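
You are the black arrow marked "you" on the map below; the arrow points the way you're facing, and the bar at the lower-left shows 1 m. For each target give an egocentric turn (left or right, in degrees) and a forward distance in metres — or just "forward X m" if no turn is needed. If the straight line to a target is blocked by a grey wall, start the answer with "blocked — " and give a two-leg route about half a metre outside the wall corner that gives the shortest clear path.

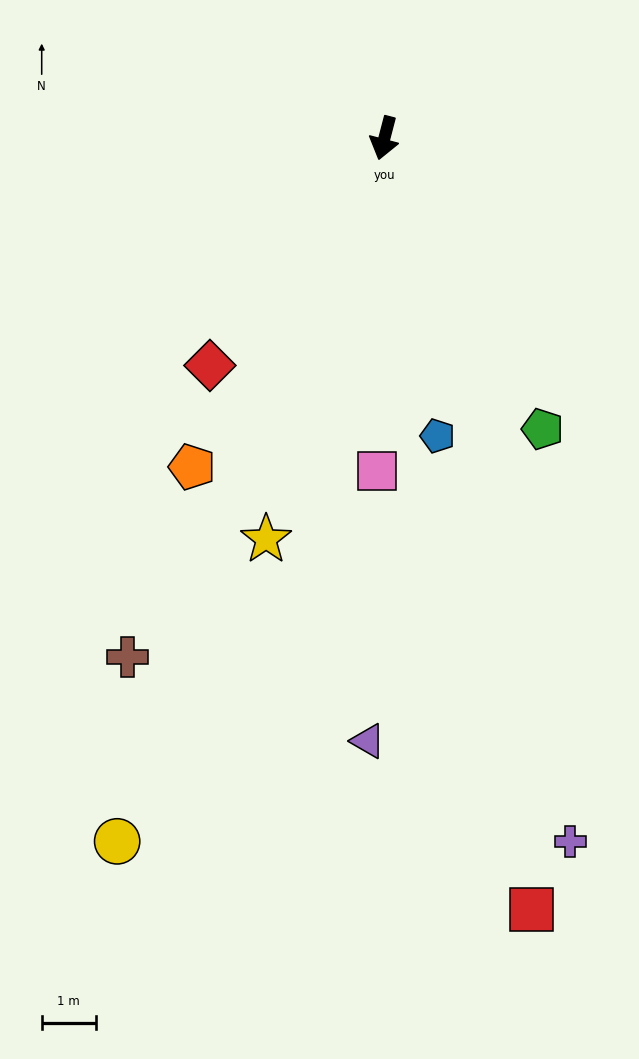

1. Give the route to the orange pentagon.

turn right 16°, forward 7.1 m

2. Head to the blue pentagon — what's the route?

turn left 25°, forward 5.6 m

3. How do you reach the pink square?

turn left 13°, forward 6.2 m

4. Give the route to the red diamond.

turn right 23°, forward 5.3 m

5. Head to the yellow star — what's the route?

forward 7.8 m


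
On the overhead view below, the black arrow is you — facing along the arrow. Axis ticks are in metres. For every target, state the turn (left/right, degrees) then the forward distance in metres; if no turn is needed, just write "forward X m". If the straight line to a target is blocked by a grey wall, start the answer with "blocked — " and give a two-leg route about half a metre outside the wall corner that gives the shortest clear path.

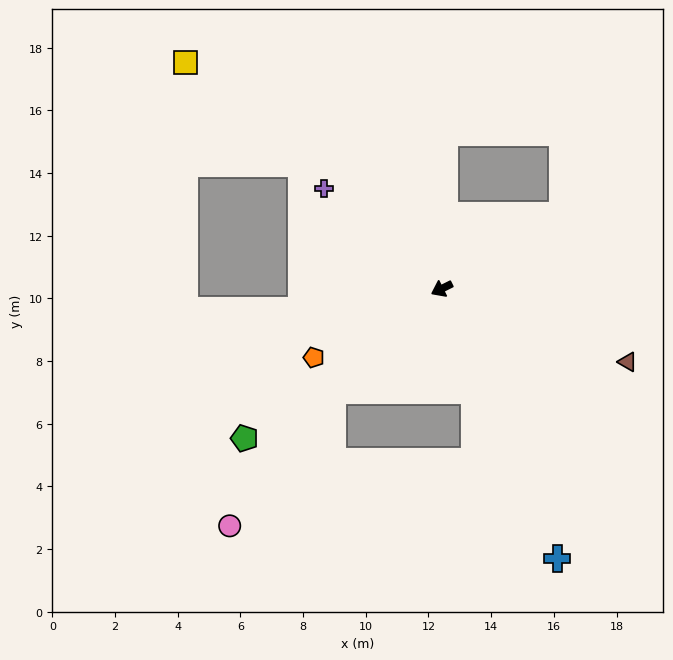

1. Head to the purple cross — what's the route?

turn right 67°, forward 4.9 m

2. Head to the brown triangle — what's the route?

turn left 132°, forward 6.4 m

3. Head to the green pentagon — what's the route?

turn left 11°, forward 7.9 m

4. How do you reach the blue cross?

turn left 87°, forward 9.4 m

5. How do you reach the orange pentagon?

forward 4.6 m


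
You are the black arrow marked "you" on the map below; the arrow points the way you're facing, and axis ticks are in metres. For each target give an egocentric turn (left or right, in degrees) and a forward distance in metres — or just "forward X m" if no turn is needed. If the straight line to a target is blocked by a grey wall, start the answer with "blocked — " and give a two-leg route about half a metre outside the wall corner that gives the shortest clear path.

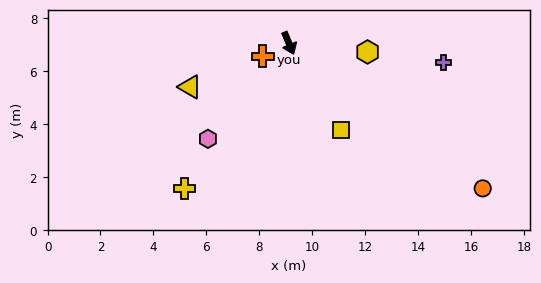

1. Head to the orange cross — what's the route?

turn right 86°, forward 1.1 m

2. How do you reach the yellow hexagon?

turn left 61°, forward 3.0 m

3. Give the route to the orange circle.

turn left 30°, forward 9.2 m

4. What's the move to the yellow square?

turn left 8°, forward 3.8 m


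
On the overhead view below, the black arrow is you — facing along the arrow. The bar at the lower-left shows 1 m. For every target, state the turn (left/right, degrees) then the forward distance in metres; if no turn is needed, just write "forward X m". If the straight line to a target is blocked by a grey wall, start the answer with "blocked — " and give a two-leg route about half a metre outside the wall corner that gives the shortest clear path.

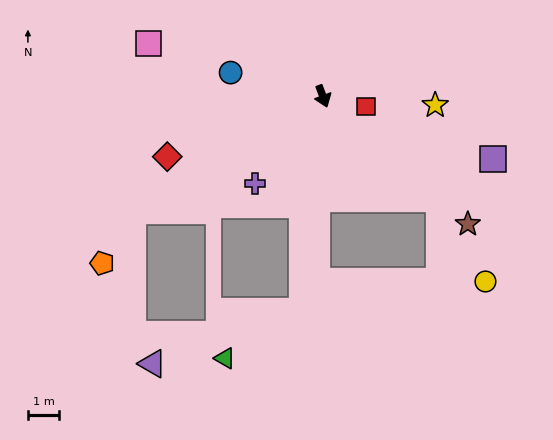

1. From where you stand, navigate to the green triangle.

blocked — turn right 26°, forward 6.9 m, then turn right 53°, forward 2.9 m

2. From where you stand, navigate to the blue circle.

turn right 125°, forward 3.0 m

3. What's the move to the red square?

turn left 57°, forward 1.4 m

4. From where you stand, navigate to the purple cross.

turn right 58°, forward 3.5 m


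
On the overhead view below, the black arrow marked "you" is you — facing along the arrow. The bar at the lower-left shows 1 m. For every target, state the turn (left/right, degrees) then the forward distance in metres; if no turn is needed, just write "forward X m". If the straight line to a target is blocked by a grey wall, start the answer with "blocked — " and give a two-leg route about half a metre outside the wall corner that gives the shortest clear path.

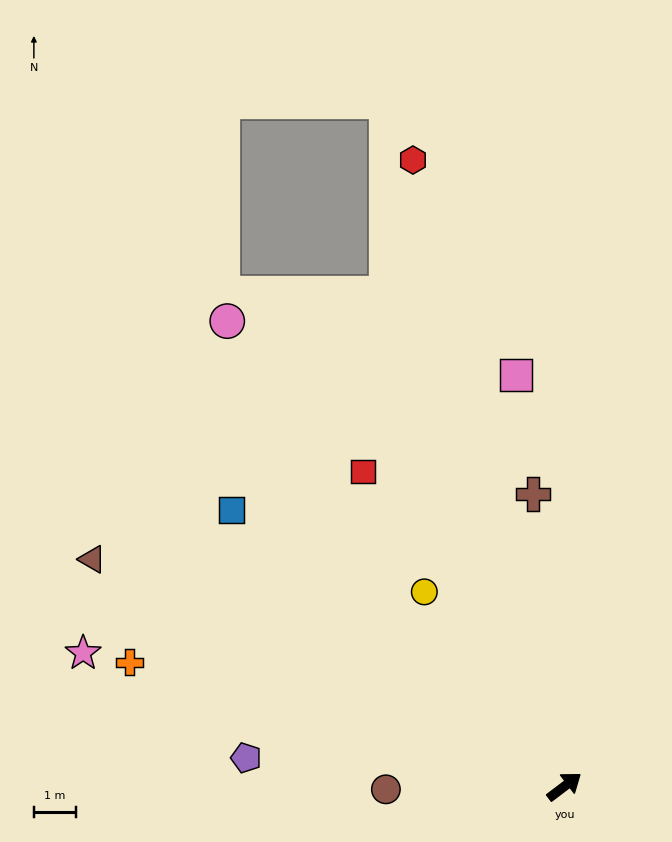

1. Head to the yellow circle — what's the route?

turn left 89°, forward 5.7 m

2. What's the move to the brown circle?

turn left 144°, forward 4.3 m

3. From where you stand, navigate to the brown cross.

turn left 59°, forward 7.1 m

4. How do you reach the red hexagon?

turn left 66°, forward 15.5 m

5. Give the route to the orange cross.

turn left 127°, forward 10.8 m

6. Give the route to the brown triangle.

turn left 117°, forward 12.6 m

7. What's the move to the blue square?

turn left 103°, forward 10.4 m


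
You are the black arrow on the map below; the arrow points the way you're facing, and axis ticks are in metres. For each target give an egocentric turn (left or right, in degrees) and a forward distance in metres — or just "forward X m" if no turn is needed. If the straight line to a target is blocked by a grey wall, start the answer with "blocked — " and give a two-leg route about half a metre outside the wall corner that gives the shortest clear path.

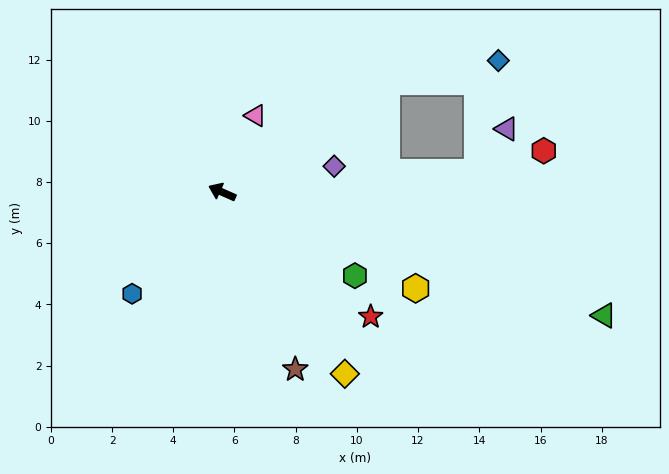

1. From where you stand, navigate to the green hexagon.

turn left 172°, forward 5.1 m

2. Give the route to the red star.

turn left 164°, forward 6.3 m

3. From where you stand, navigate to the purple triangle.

blocked — turn right 151°, forward 8.4 m, then turn left 50°, forward 1.7 m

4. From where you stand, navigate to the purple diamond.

turn right 143°, forward 3.8 m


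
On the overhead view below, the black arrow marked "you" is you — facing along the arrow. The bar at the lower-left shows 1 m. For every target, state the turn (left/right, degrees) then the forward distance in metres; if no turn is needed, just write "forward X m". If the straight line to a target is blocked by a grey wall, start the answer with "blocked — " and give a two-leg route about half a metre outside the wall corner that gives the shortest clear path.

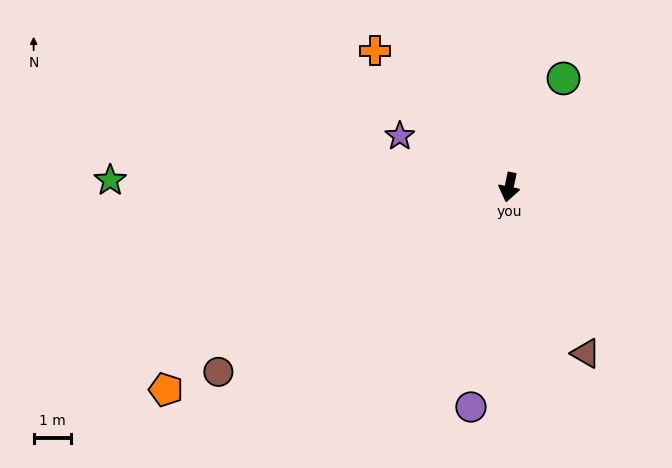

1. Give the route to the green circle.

turn left 165°, forward 3.2 m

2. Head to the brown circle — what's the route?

turn right 46°, forward 9.2 m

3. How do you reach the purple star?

turn right 103°, forward 3.2 m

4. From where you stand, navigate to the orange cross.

turn right 124°, forward 5.1 m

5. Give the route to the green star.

turn right 79°, forward 10.6 m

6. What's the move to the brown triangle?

turn left 36°, forward 4.9 m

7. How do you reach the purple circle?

forward 5.9 m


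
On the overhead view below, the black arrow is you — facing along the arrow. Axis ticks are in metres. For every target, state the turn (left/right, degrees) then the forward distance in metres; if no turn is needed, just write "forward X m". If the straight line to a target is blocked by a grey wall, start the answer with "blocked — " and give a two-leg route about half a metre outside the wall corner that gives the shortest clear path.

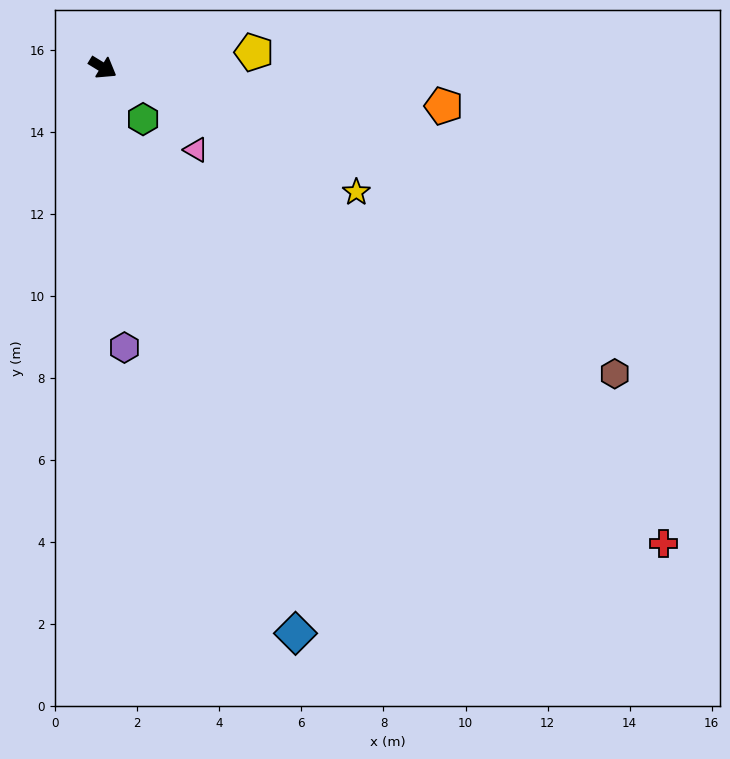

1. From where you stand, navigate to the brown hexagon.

forward 14.5 m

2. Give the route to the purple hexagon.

turn right 54°, forward 6.8 m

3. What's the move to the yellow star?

turn left 5°, forward 6.9 m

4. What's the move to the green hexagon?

turn right 21°, forward 1.6 m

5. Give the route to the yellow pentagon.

turn left 37°, forward 3.7 m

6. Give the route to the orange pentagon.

turn left 25°, forward 8.4 m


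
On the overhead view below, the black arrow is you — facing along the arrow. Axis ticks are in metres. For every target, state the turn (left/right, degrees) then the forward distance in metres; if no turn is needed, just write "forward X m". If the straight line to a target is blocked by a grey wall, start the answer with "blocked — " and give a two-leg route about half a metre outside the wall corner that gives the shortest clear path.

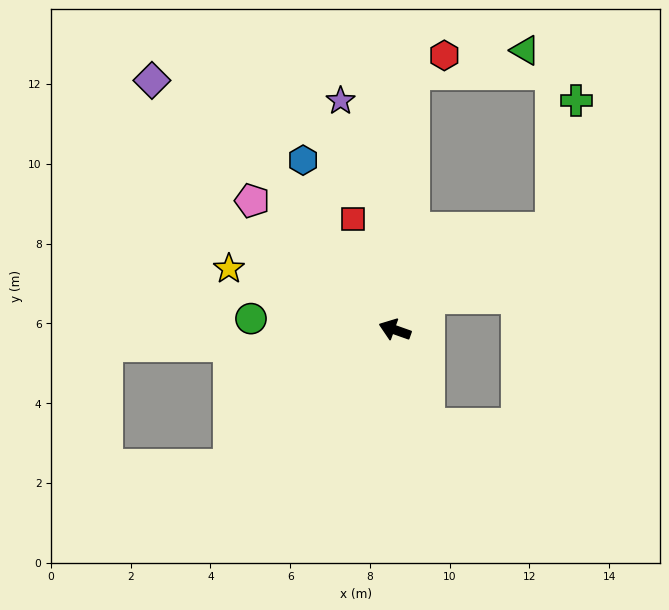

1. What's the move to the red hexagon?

blocked — turn right 75°, forward 6.5 m, then turn right 56°, forward 0.9 m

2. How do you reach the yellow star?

forward 4.4 m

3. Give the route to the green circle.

turn left 15°, forward 3.6 m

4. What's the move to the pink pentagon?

turn right 23°, forward 4.8 m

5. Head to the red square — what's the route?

turn right 50°, forward 3.0 m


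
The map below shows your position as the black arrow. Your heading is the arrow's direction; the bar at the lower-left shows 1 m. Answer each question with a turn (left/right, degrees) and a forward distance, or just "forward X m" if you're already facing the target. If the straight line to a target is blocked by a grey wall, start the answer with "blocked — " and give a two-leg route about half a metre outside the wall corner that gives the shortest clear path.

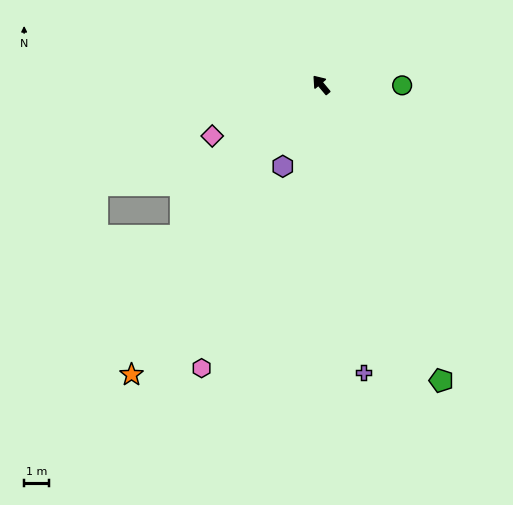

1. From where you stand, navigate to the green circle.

turn right 130°, forward 3.2 m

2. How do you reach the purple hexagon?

turn left 115°, forward 3.6 m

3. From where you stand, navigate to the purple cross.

turn left 148°, forward 11.5 m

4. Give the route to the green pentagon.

turn left 162°, forward 12.6 m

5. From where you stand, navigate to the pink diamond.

turn left 75°, forward 4.8 m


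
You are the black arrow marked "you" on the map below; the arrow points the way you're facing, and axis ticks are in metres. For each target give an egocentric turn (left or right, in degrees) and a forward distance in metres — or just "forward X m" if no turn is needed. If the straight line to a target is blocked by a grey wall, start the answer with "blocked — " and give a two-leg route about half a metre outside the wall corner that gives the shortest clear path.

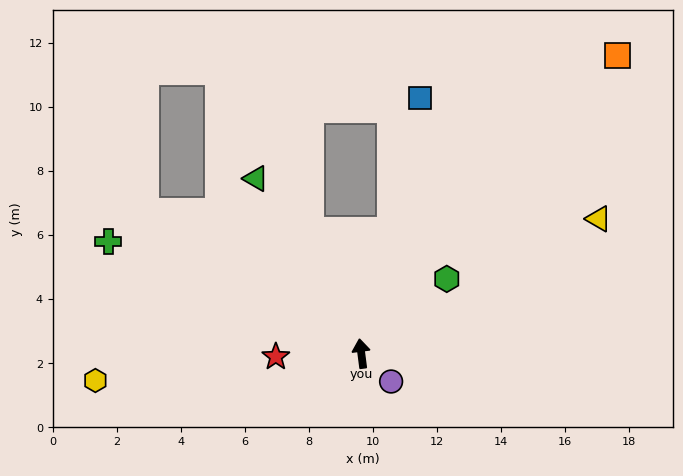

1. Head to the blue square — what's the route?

turn right 20°, forward 8.2 m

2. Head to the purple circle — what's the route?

turn right 141°, forward 1.3 m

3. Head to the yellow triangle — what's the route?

turn right 68°, forward 8.5 m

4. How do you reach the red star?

turn left 85°, forward 2.7 m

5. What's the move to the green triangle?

turn left 24°, forward 6.4 m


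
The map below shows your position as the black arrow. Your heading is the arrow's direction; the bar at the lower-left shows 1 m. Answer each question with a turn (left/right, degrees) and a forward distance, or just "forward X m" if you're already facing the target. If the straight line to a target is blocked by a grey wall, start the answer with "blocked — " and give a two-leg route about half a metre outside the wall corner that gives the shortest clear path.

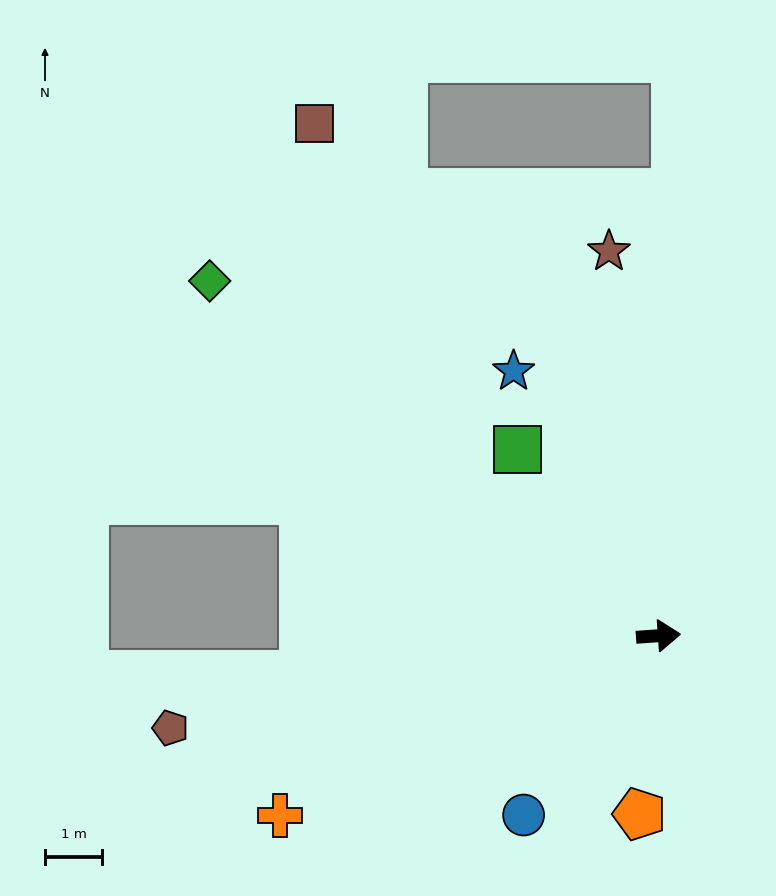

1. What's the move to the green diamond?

turn left 138°, forward 10.0 m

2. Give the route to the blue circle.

turn right 131°, forward 3.9 m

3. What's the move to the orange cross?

turn right 159°, forward 7.3 m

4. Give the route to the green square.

turn left 123°, forward 4.1 m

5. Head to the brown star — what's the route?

turn left 93°, forward 6.8 m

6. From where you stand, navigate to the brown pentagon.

turn right 173°, forward 8.7 m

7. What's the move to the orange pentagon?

turn right 100°, forward 3.1 m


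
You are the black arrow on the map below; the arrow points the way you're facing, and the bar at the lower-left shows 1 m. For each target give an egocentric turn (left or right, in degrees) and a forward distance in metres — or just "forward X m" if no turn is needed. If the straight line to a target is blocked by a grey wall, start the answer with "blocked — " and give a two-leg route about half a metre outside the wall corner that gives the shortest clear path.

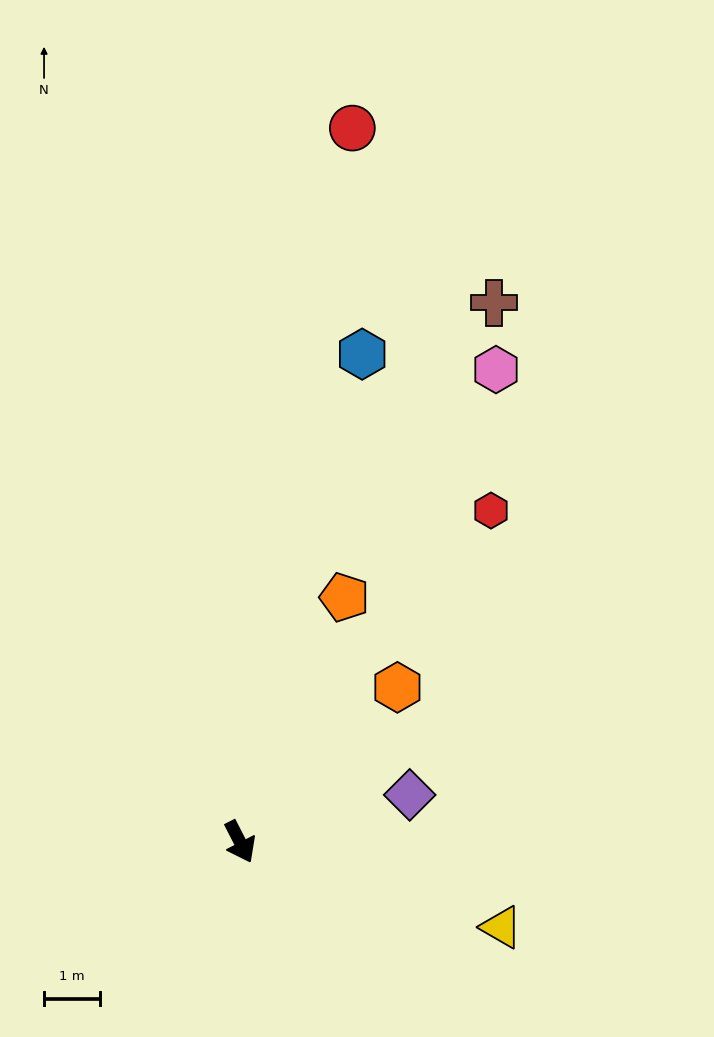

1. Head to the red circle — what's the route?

turn left 144°, forward 13.0 m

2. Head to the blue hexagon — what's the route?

turn left 139°, forward 9.0 m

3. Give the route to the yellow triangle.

turn left 45°, forward 4.9 m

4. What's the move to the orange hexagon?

turn left 107°, forward 4.0 m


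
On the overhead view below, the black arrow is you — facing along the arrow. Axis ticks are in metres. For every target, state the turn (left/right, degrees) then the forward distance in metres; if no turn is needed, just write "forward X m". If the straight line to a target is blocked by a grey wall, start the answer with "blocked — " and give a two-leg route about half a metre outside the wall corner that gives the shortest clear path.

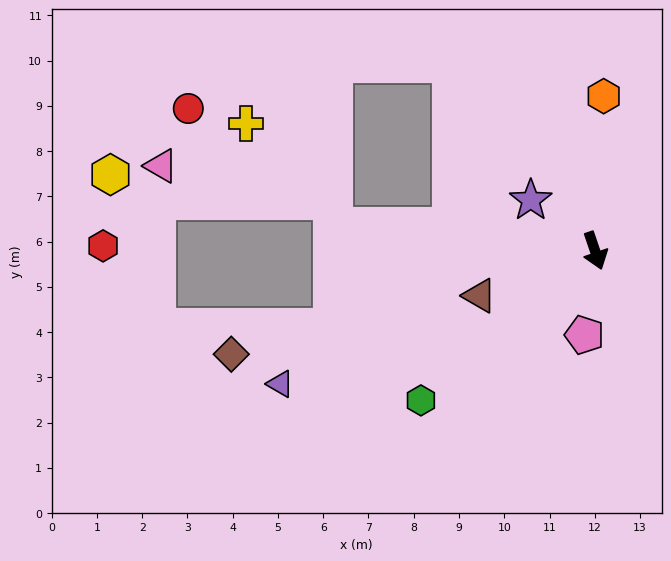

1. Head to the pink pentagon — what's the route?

turn right 26°, forward 1.9 m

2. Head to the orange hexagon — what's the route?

turn left 158°, forward 3.4 m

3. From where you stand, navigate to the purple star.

turn right 147°, forward 1.8 m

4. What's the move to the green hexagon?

turn right 68°, forward 5.1 m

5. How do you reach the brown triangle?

turn right 88°, forward 2.7 m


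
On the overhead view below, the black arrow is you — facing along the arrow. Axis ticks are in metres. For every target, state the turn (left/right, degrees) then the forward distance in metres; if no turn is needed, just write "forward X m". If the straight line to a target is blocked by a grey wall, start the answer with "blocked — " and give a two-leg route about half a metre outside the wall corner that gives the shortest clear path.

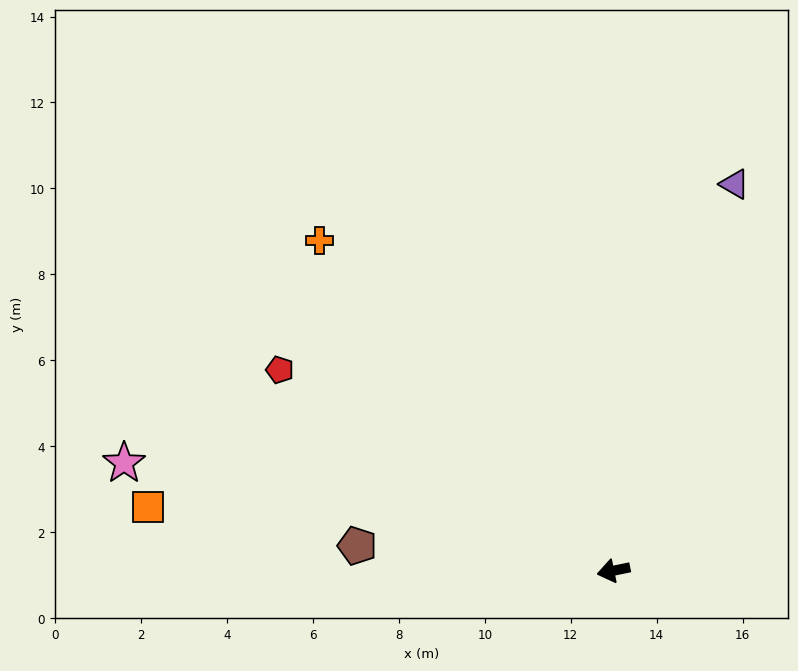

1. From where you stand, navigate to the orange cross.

turn right 60°, forward 10.3 m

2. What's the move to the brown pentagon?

turn right 17°, forward 6.0 m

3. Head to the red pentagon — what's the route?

turn right 43°, forward 9.1 m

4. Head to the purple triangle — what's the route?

turn right 119°, forward 9.4 m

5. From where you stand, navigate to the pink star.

turn right 24°, forward 11.7 m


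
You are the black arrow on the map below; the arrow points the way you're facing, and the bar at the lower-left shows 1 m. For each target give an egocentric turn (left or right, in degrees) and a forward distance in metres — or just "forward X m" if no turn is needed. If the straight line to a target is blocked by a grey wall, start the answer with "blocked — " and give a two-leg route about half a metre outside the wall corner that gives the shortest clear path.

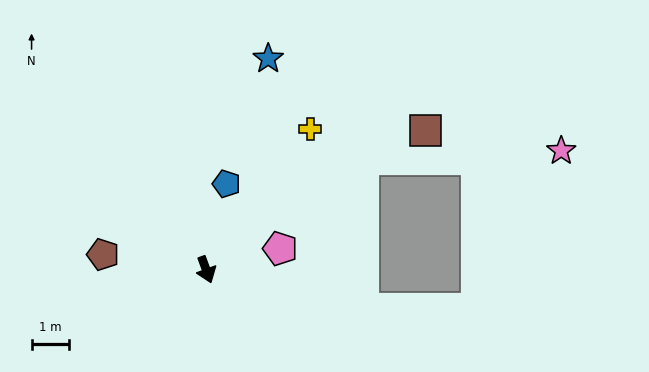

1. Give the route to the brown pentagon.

turn right 119°, forward 2.8 m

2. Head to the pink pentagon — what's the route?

turn left 86°, forward 2.1 m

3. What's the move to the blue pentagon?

turn left 147°, forward 2.4 m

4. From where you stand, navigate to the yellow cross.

turn left 123°, forward 4.7 m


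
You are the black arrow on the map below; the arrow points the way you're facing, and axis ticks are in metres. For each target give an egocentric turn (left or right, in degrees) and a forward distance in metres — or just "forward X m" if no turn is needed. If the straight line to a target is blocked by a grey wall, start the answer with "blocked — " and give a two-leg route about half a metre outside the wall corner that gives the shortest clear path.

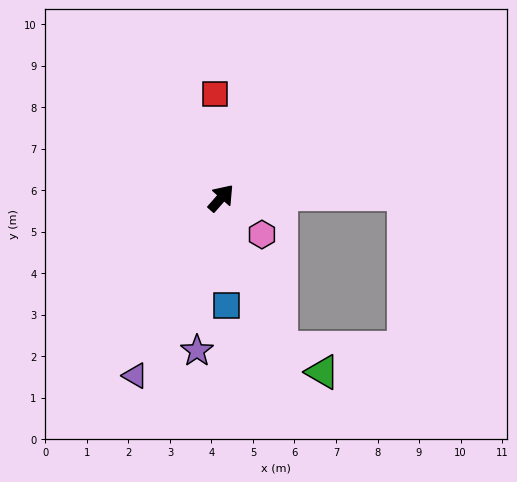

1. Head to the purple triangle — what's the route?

turn right 164°, forward 4.8 m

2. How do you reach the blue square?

turn right 136°, forward 2.6 m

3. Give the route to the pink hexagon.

turn right 91°, forward 1.3 m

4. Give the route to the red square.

turn left 45°, forward 2.5 m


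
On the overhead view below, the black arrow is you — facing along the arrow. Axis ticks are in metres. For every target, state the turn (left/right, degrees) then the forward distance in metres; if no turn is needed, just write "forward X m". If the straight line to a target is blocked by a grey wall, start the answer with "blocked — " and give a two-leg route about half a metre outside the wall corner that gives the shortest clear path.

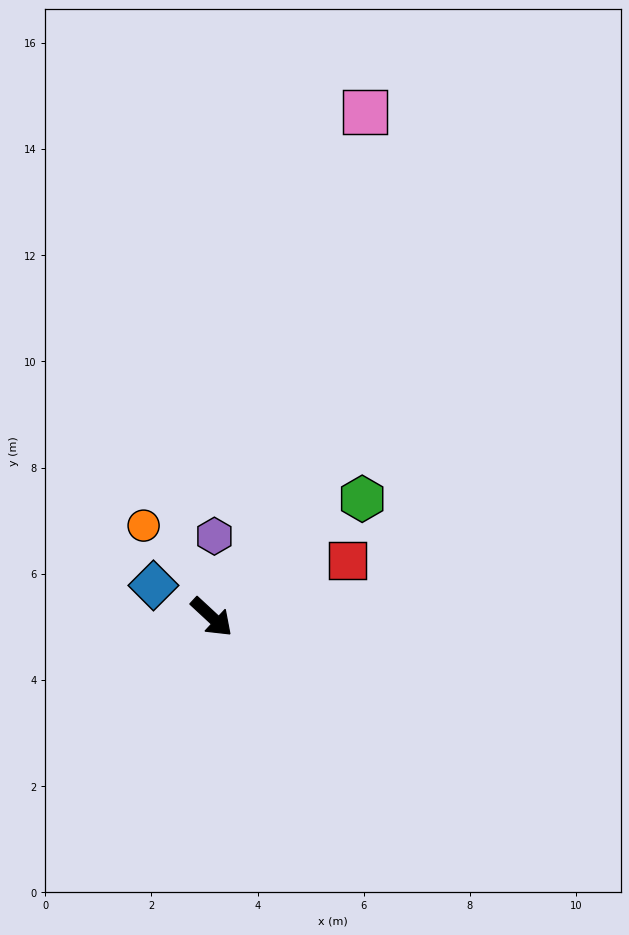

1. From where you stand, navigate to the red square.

turn left 65°, forward 2.8 m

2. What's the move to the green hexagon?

turn left 81°, forward 3.6 m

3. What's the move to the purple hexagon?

turn left 131°, forward 1.5 m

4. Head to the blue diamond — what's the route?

turn right 166°, forward 1.2 m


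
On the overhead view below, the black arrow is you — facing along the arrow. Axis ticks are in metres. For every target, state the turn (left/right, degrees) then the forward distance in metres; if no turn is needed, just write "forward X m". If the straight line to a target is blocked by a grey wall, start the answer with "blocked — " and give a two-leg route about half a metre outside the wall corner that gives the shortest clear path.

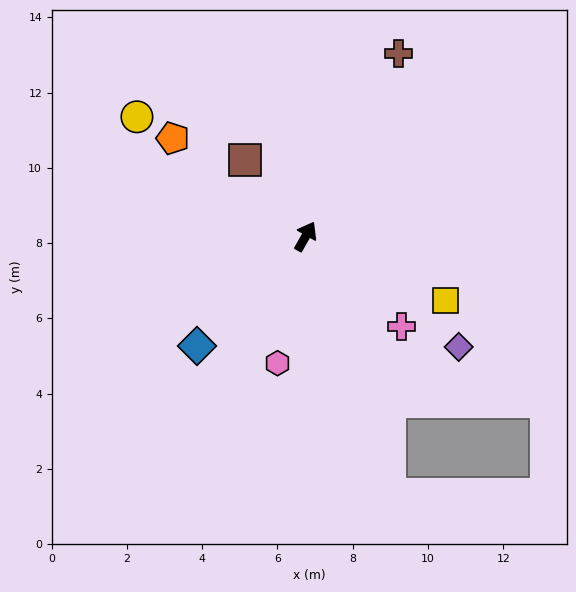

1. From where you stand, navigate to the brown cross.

turn left 2°, forward 5.4 m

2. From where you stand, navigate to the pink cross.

turn right 104°, forward 3.5 m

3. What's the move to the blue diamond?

turn left 165°, forward 4.1 m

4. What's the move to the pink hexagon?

turn right 163°, forward 3.5 m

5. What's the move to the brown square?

turn left 68°, forward 2.6 m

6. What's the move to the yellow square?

turn right 85°, forward 4.1 m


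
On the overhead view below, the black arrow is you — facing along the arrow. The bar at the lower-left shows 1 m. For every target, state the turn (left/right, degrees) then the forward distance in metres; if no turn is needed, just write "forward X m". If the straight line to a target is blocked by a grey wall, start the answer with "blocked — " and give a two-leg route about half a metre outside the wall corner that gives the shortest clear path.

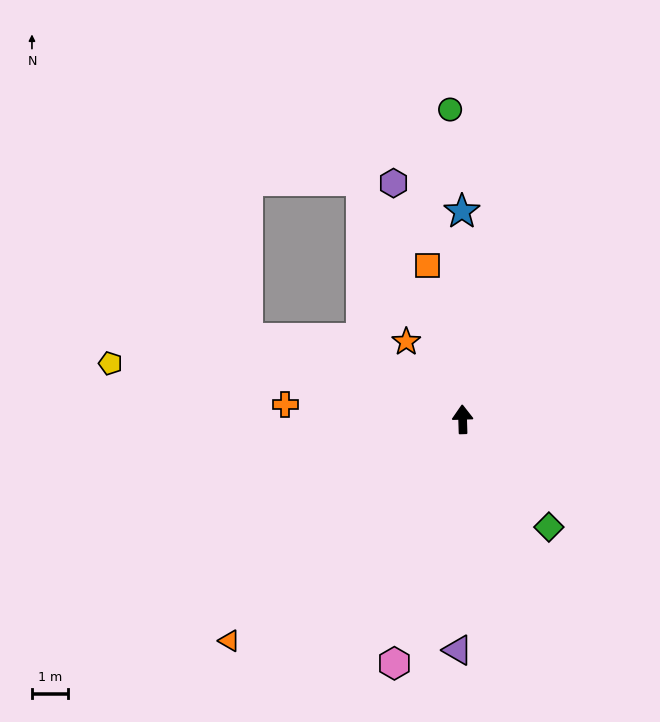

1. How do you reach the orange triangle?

turn left 132°, forward 8.8 m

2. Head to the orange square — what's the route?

turn left 11°, forward 4.3 m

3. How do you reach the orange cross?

turn left 83°, forward 4.9 m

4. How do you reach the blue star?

forward 5.7 m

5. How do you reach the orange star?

turn left 34°, forward 2.6 m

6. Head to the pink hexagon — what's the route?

turn left 163°, forward 7.0 m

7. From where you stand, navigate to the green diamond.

turn right 143°, forward 3.8 m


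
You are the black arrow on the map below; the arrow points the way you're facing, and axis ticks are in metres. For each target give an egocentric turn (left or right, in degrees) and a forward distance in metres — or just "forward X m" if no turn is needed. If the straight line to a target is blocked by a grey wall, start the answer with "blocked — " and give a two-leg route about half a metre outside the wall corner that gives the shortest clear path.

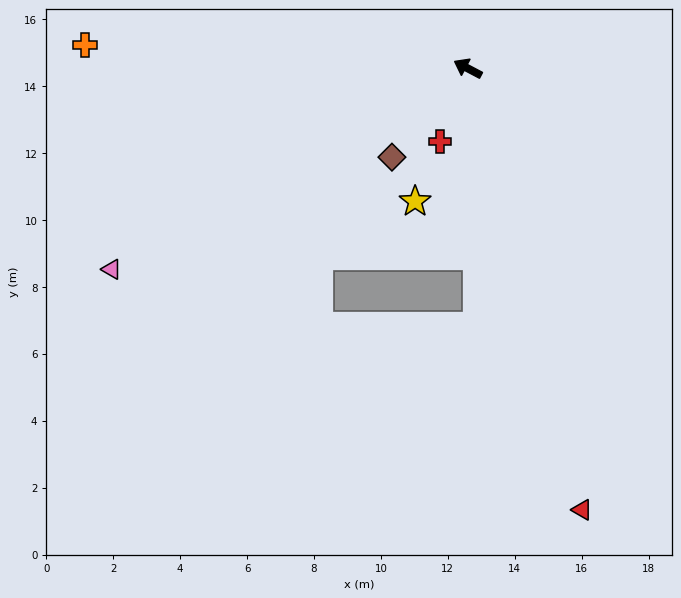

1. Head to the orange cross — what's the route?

turn left 24°, forward 11.5 m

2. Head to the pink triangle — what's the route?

turn left 57°, forward 12.2 m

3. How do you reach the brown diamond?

turn left 77°, forward 3.5 m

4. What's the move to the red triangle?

turn left 132°, forward 13.6 m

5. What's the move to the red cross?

turn left 97°, forward 2.3 m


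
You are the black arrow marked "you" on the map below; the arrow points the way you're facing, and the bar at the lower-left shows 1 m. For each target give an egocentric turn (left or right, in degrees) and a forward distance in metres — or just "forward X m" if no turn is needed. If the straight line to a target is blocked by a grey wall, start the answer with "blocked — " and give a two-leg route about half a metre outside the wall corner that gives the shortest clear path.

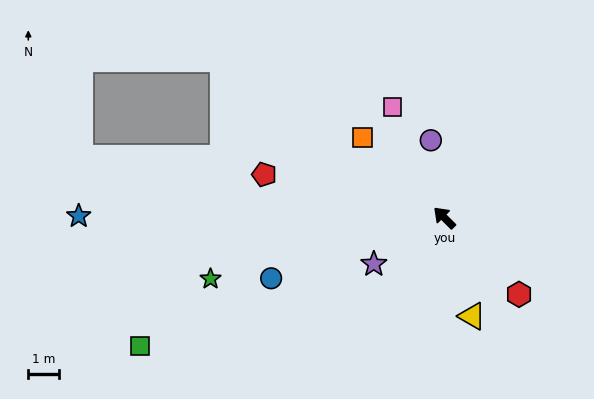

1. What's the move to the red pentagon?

turn left 31°, forward 6.0 m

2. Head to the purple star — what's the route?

turn left 78°, forward 2.7 m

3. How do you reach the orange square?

forward 3.7 m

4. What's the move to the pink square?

turn right 20°, forward 3.9 m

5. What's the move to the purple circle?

turn right 35°, forward 2.5 m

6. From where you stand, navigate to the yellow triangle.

turn left 151°, forward 3.3 m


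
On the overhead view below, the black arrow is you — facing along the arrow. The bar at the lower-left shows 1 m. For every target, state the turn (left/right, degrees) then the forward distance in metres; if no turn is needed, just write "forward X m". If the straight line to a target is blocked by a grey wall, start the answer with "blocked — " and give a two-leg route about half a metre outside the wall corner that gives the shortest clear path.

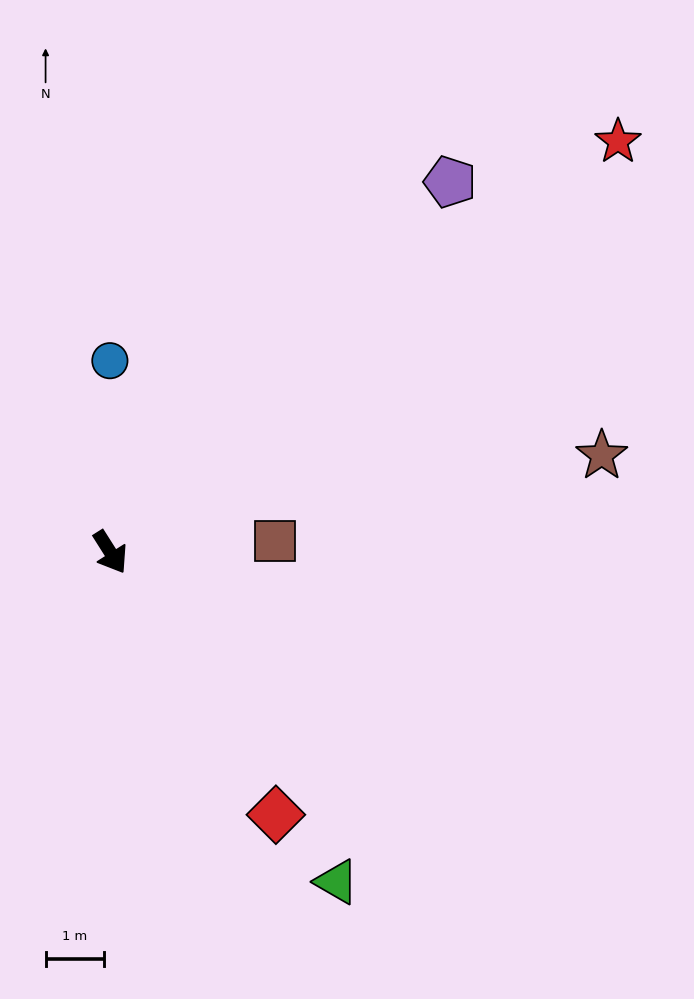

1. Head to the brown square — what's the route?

turn left 62°, forward 2.8 m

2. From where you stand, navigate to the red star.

turn left 97°, forward 11.1 m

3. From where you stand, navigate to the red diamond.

forward 5.3 m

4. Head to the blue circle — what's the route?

turn left 148°, forward 3.3 m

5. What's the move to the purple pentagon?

turn left 105°, forward 8.6 m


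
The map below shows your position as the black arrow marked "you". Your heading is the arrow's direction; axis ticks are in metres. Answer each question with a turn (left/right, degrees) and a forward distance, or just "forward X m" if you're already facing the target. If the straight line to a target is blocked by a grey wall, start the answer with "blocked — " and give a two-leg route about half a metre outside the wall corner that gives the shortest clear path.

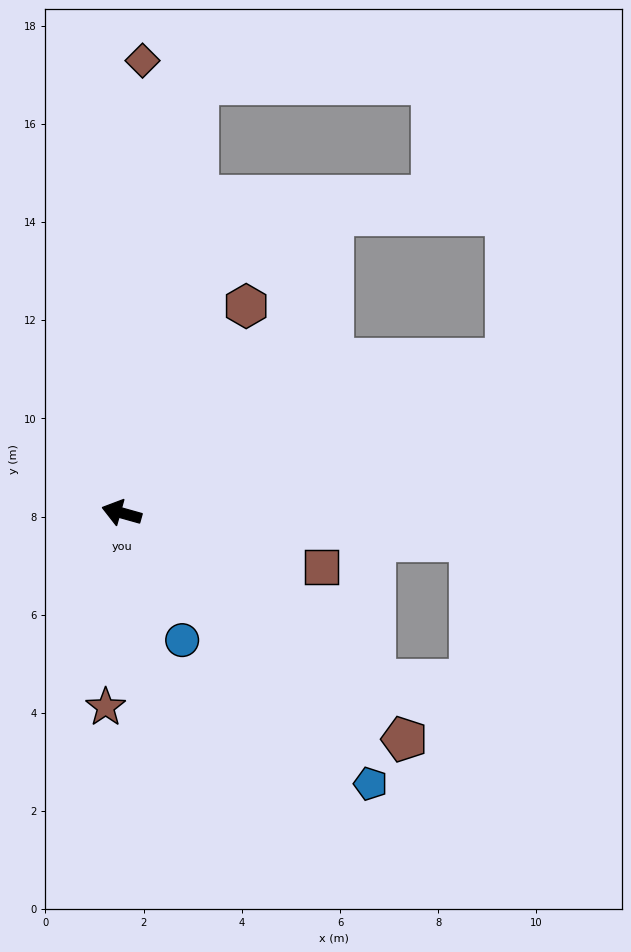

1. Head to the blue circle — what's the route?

turn left 131°, forward 2.9 m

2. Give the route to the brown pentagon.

turn left 157°, forward 7.4 m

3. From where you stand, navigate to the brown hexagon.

turn right 105°, forward 4.9 m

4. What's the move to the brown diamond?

turn right 77°, forward 9.2 m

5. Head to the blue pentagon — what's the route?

turn left 148°, forward 7.5 m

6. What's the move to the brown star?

turn left 101°, forward 4.0 m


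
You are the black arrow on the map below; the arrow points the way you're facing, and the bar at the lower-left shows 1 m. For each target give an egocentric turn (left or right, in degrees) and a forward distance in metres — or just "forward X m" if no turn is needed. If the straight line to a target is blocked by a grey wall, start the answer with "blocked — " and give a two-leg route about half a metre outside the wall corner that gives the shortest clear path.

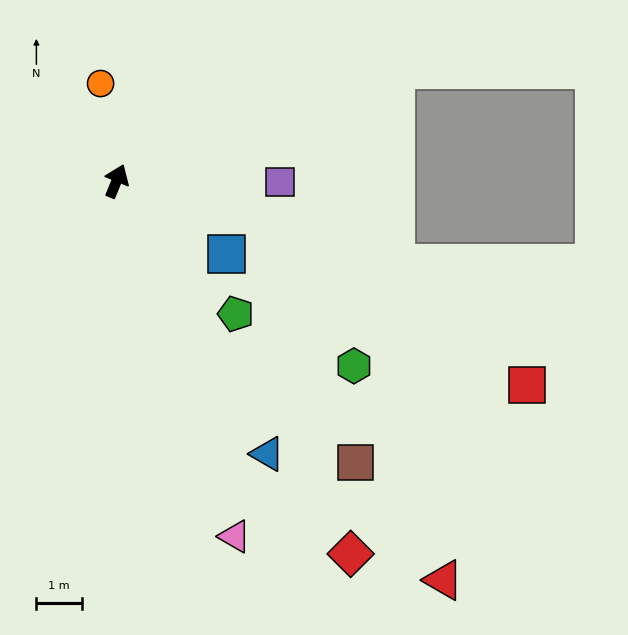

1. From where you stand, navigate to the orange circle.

turn left 32°, forward 2.2 m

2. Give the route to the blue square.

turn right 101°, forward 2.9 m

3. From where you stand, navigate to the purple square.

turn right 68°, forward 3.6 m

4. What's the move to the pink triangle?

turn right 139°, forward 8.2 m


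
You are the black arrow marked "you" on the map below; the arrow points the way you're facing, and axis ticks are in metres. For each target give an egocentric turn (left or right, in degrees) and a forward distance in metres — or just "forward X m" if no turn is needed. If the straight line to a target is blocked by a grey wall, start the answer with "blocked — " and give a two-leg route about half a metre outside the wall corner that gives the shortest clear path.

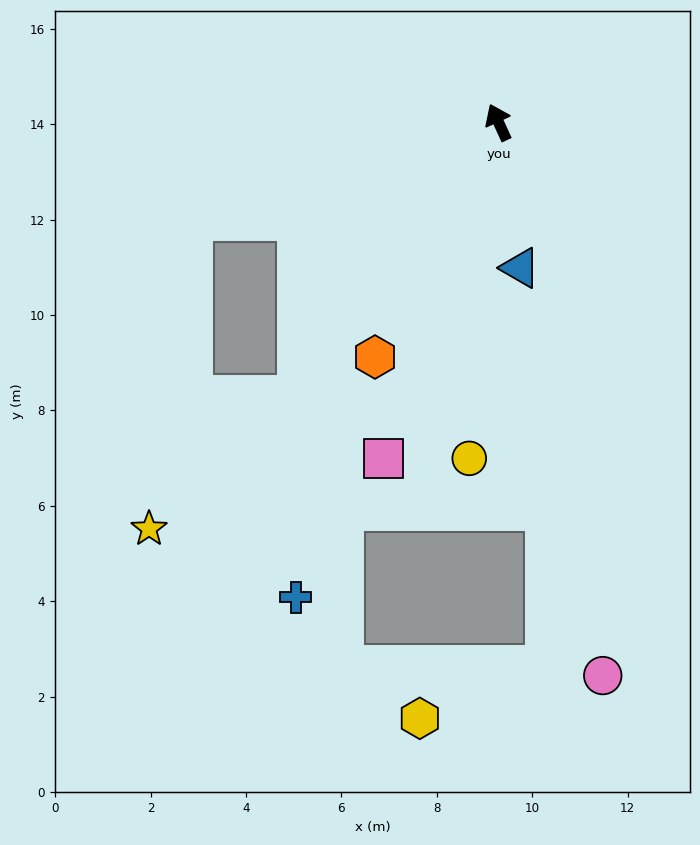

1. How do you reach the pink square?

turn left 136°, forward 7.5 m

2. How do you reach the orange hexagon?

turn left 128°, forward 5.6 m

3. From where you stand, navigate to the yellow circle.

turn left 150°, forward 7.1 m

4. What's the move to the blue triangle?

turn left 164°, forward 3.1 m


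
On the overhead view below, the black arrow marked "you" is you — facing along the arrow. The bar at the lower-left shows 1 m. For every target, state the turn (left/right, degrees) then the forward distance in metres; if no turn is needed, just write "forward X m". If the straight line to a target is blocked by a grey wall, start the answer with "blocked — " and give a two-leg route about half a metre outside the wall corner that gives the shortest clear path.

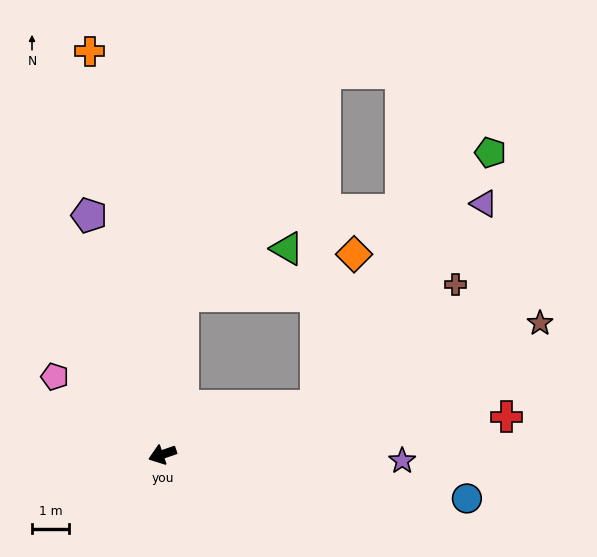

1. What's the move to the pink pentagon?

turn right 55°, forward 3.6 m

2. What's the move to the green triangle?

blocked — turn right 117°, forward 4.3 m, then turn right 57°, forward 3.1 m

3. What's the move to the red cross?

turn left 167°, forward 9.3 m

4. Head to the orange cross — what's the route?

turn right 99°, forward 11.1 m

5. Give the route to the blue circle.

turn left 153°, forward 8.3 m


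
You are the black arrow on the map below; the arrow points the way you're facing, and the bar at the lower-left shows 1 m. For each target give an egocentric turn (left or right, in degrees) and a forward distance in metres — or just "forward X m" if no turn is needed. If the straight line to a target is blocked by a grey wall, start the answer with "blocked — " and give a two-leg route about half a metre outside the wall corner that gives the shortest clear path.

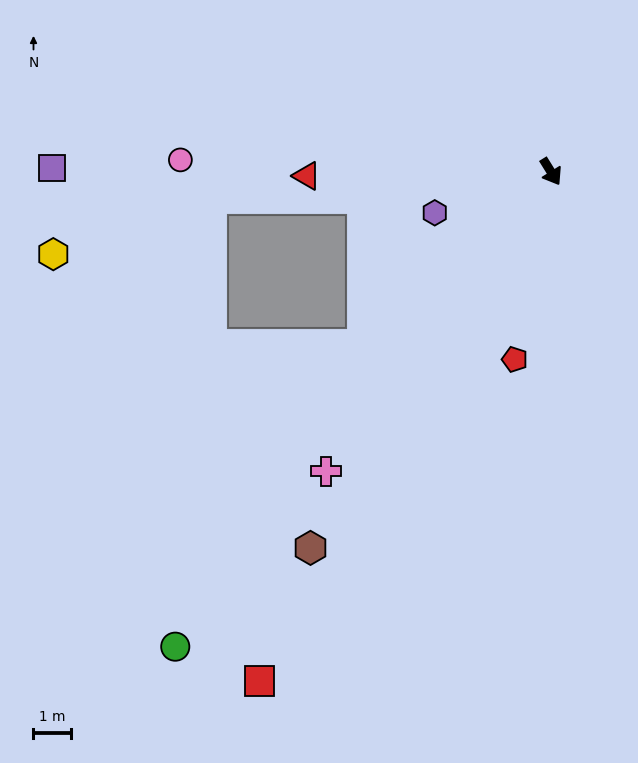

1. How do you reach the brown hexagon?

turn right 64°, forward 11.9 m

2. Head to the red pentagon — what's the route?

turn right 43°, forward 5.1 m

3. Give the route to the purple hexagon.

turn right 102°, forward 3.3 m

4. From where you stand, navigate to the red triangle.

turn right 121°, forward 6.5 m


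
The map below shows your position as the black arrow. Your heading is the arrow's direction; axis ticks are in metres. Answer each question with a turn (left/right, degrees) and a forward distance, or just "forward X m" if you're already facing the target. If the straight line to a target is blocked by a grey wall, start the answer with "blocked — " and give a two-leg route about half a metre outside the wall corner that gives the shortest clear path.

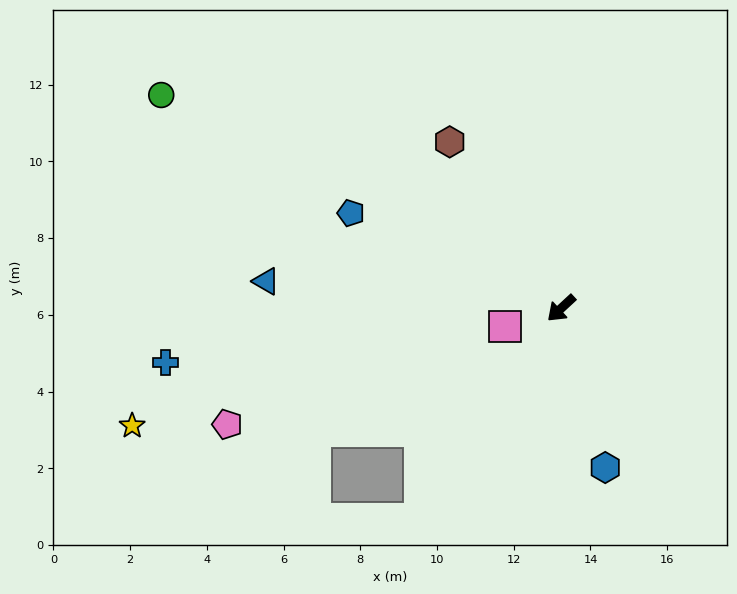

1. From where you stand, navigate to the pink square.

turn right 25°, forward 1.5 m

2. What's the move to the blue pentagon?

turn right 67°, forward 6.0 m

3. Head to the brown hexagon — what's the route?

turn right 99°, forward 5.2 m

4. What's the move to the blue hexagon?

turn left 63°, forward 4.3 m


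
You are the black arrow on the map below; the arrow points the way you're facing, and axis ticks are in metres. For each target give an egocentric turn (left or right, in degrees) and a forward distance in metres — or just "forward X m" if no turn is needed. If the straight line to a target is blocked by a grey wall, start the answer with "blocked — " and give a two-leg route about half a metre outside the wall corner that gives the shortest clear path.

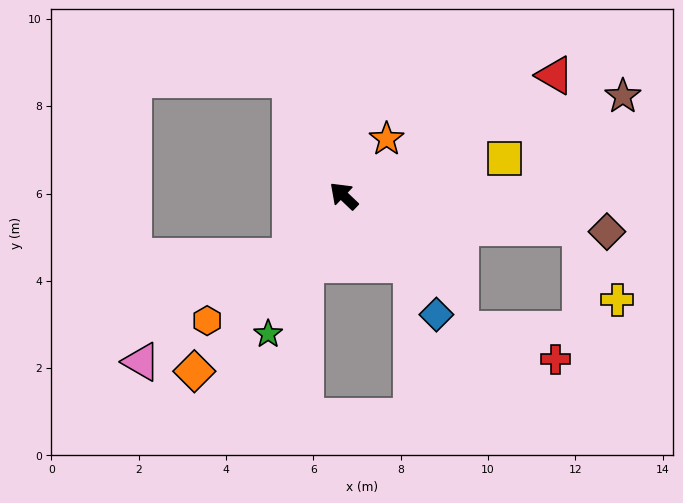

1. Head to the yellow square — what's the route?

turn right 123°, forward 3.8 m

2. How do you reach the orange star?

turn right 83°, forward 1.6 m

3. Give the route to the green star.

turn left 105°, forward 3.6 m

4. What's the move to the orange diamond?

turn left 93°, forward 5.3 m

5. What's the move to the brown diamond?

turn right 144°, forward 6.1 m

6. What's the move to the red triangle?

turn right 107°, forward 5.6 m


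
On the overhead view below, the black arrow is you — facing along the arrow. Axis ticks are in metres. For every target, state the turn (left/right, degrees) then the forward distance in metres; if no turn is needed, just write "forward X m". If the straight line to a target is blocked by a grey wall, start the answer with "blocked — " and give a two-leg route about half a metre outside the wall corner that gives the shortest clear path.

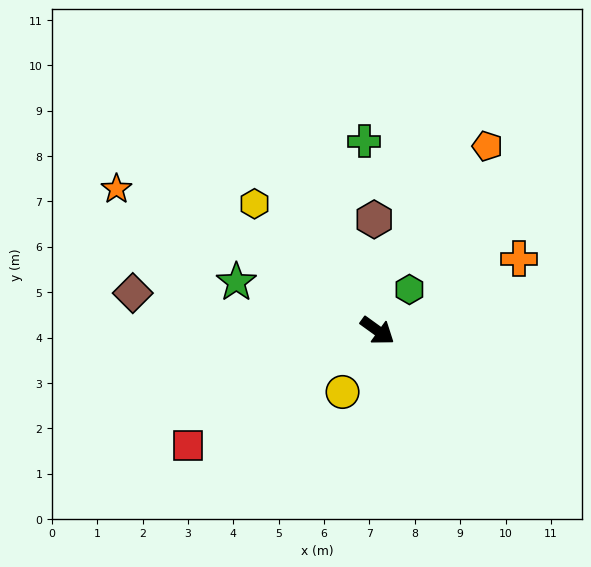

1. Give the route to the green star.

turn right 163°, forward 3.3 m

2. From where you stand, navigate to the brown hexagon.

turn left 127°, forward 2.5 m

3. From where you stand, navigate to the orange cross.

turn left 63°, forward 3.5 m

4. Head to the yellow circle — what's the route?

turn right 84°, forward 1.6 m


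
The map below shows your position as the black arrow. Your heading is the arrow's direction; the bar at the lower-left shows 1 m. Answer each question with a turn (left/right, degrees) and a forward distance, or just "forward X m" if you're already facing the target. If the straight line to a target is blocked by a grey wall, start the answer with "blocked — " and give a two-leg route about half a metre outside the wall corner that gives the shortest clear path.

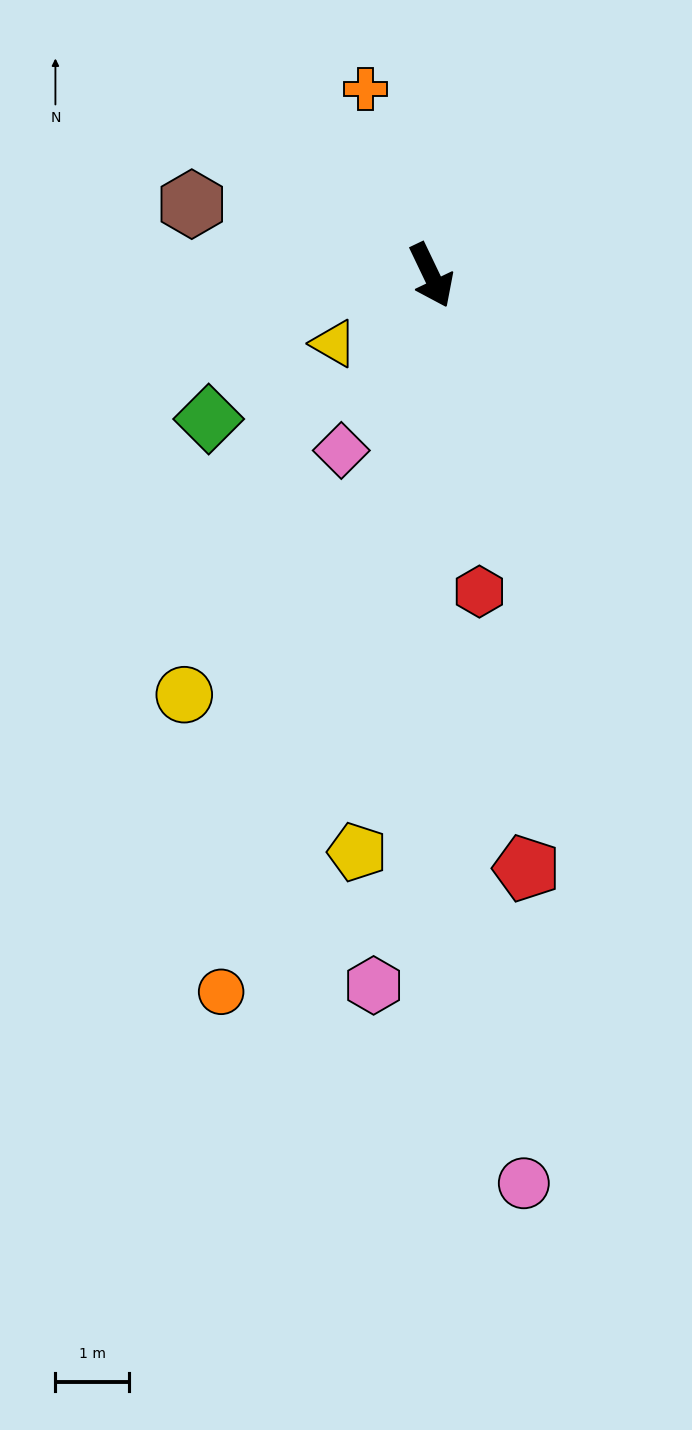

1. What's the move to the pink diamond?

turn right 53°, forward 2.7 m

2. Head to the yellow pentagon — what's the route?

turn right 33°, forward 7.9 m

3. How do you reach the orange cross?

turn left 174°, forward 2.7 m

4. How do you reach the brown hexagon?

turn right 132°, forward 3.4 m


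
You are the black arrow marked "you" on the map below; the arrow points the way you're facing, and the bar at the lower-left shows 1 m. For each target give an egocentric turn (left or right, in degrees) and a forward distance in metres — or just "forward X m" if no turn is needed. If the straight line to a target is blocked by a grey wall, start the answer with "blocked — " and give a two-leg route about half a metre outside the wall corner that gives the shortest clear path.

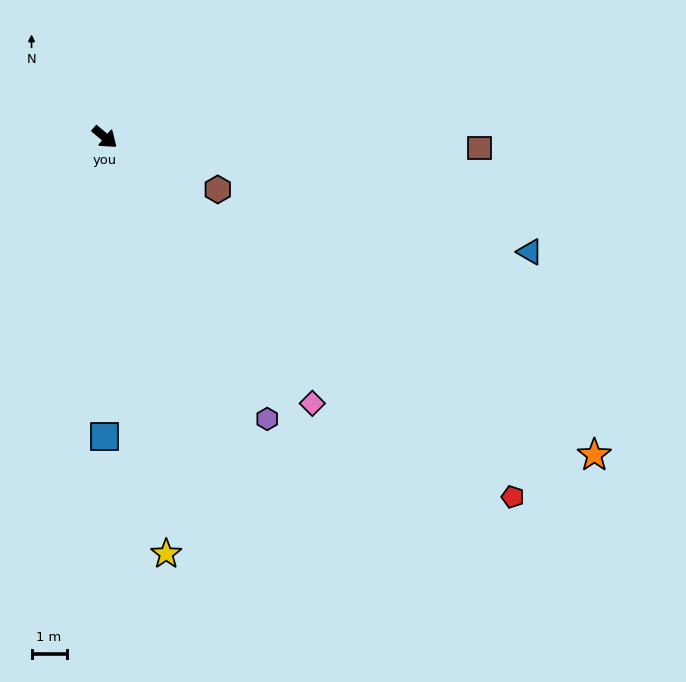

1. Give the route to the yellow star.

turn right 42°, forward 12.0 m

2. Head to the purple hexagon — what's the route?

turn right 20°, forward 9.2 m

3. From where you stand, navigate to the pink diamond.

turn right 12°, forward 9.6 m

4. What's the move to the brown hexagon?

turn left 15°, forward 3.5 m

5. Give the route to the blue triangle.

turn left 25°, forward 12.5 m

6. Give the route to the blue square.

turn right 50°, forward 8.5 m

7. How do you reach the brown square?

turn left 38°, forward 10.7 m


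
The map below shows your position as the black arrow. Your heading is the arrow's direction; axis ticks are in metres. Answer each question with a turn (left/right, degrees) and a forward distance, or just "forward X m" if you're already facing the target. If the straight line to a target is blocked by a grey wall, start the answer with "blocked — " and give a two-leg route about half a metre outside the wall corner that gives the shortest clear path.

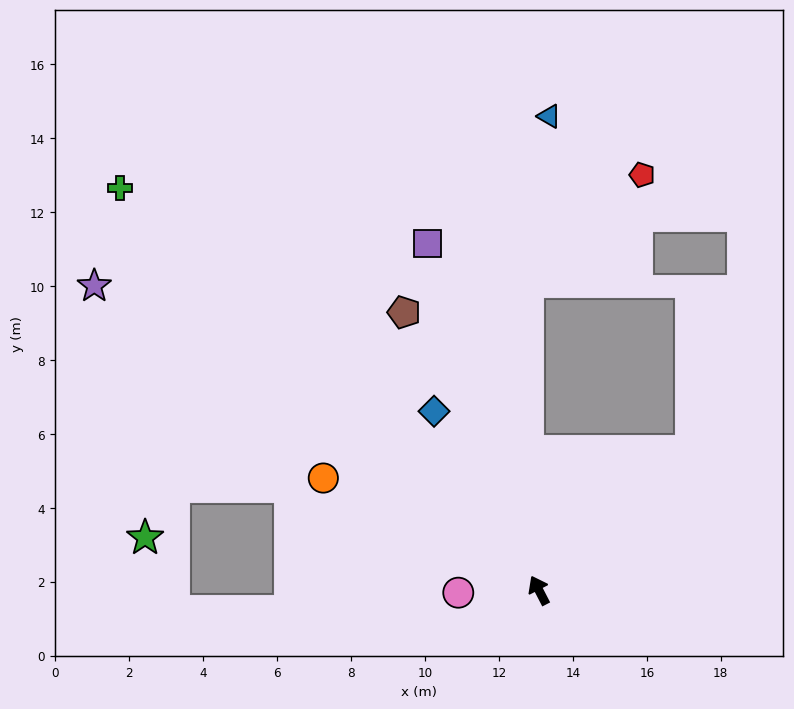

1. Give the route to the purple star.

turn left 28°, forward 14.6 m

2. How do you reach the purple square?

turn right 9°, forward 9.8 m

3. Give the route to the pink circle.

turn left 64°, forward 2.2 m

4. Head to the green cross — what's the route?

turn left 19°, forward 15.7 m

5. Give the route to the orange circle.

turn left 35°, forward 6.6 m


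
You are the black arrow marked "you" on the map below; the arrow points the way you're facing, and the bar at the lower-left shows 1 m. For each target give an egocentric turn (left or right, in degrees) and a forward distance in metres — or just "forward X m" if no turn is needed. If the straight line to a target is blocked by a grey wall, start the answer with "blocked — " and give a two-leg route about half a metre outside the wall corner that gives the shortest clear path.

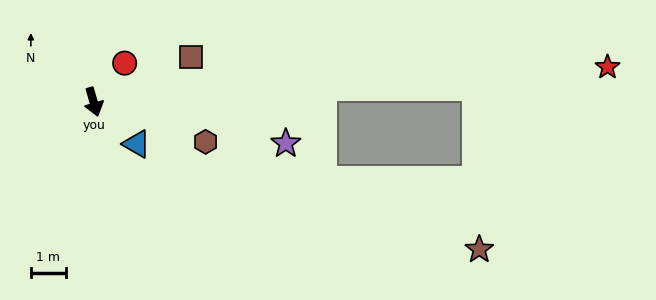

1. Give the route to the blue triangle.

turn left 30°, forward 1.7 m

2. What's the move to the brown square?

turn left 99°, forward 3.1 m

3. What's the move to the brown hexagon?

turn left 54°, forward 3.4 m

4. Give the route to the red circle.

turn left 125°, forward 1.4 m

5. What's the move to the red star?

turn left 78°, forward 14.8 m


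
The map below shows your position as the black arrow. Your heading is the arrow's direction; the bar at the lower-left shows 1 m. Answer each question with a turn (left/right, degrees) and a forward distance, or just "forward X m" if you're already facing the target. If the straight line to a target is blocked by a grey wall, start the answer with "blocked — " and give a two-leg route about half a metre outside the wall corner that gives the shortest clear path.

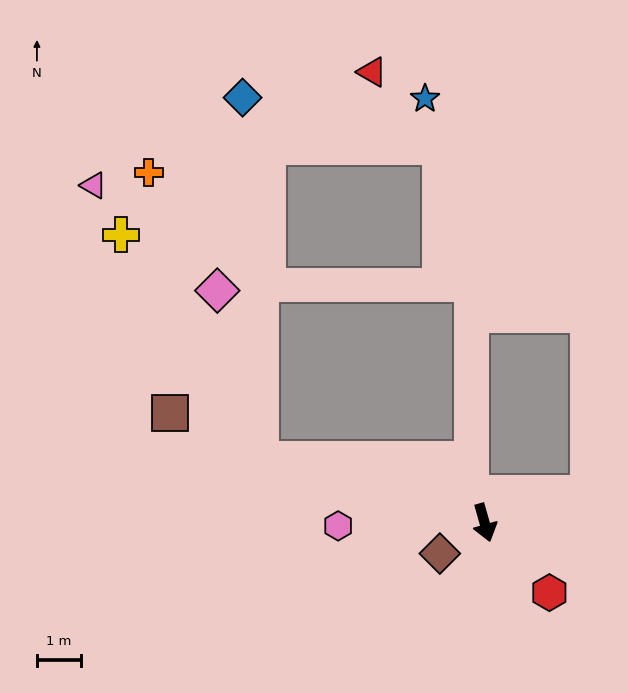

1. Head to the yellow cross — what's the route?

blocked — turn right 121°, forward 5.3 m, then turn right 43°, forward 6.0 m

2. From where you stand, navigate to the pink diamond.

blocked — turn right 121°, forward 5.3 m, then turn right 61°, forward 4.0 m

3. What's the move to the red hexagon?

turn left 27°, forward 2.2 m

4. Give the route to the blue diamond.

blocked — turn right 121°, forward 5.3 m, then turn right 72°, forward 8.2 m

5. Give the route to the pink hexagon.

turn right 104°, forward 3.3 m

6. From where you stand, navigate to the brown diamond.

turn right 71°, forward 1.2 m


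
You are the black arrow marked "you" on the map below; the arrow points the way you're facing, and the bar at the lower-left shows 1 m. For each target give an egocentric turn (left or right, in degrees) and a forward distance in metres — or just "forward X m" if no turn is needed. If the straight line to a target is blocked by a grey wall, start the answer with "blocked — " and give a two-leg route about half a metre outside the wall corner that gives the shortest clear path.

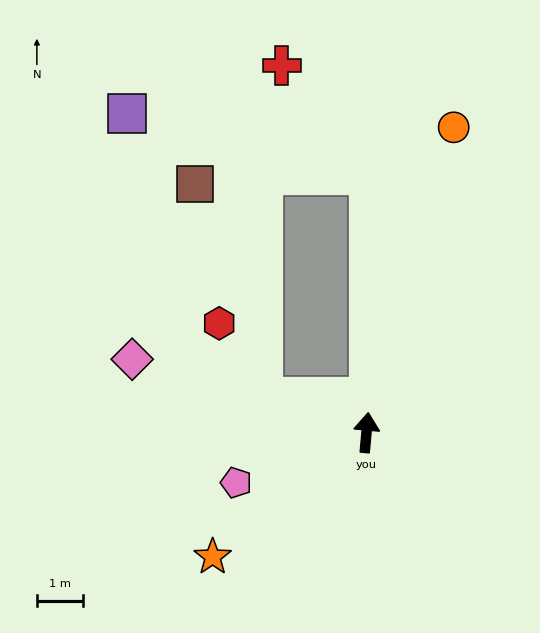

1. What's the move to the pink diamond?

turn left 78°, forward 5.3 m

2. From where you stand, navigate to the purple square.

blocked — turn left 5°, forward 5.6 m, then turn left 76°, forward 5.4 m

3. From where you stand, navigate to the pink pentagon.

turn left 116°, forward 3.0 m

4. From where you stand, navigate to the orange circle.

turn right 11°, forward 6.9 m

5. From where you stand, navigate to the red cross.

blocked — turn left 5°, forward 5.6 m, then turn left 38°, forward 3.0 m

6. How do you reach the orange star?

turn left 134°, forward 4.3 m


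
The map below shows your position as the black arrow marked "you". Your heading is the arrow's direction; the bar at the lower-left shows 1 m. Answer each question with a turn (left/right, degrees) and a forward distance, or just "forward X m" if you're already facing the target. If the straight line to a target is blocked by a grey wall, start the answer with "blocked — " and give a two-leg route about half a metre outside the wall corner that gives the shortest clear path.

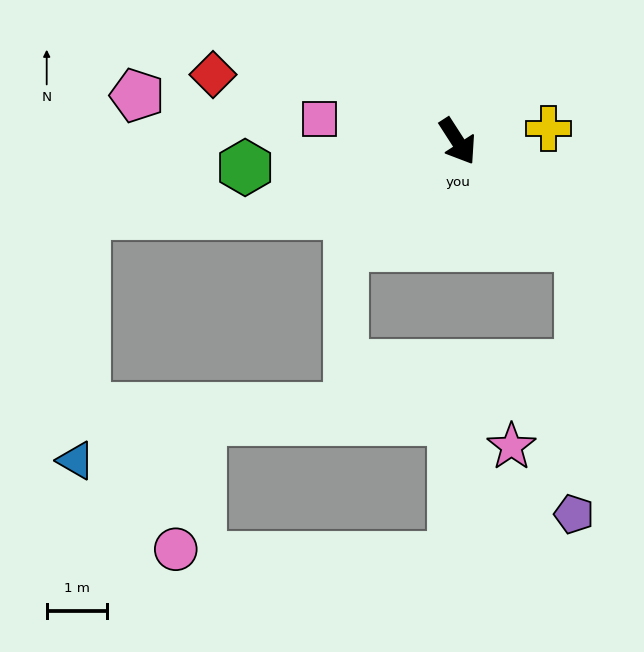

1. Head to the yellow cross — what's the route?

turn left 65°, forward 1.5 m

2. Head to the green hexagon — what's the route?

turn right 116°, forward 3.6 m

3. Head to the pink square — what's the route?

turn right 132°, forward 2.3 m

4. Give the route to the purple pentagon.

blocked — turn left 17°, forward 2.7 m, then turn right 51°, forward 4.5 m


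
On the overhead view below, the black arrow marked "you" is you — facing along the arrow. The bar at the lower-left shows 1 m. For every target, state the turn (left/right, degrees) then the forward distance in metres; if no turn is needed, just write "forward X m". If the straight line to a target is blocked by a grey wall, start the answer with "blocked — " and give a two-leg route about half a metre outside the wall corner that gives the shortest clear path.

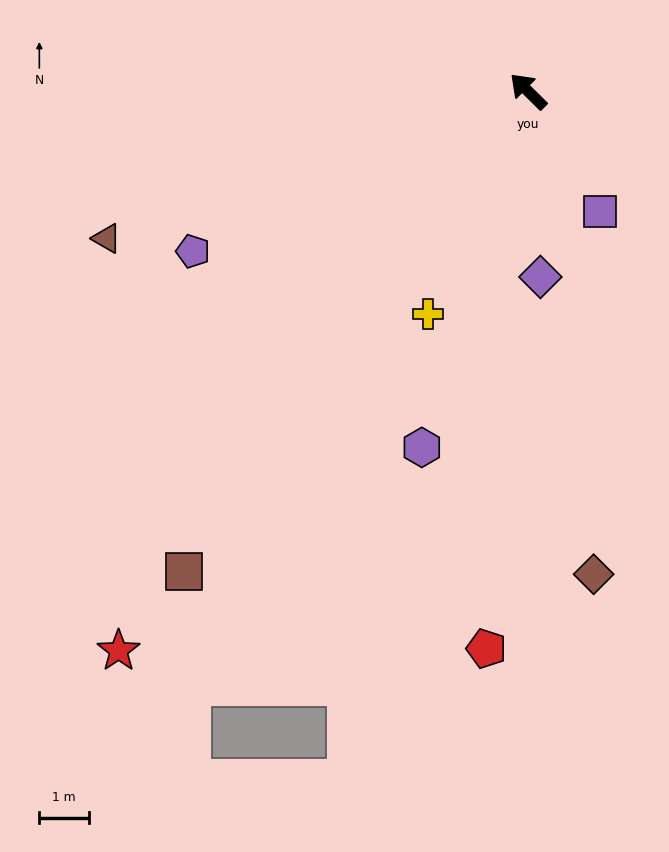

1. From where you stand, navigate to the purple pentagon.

turn left 70°, forward 7.5 m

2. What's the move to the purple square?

turn left 165°, forward 2.8 m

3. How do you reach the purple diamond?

turn left 138°, forward 3.8 m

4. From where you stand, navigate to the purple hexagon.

turn left 118°, forward 7.6 m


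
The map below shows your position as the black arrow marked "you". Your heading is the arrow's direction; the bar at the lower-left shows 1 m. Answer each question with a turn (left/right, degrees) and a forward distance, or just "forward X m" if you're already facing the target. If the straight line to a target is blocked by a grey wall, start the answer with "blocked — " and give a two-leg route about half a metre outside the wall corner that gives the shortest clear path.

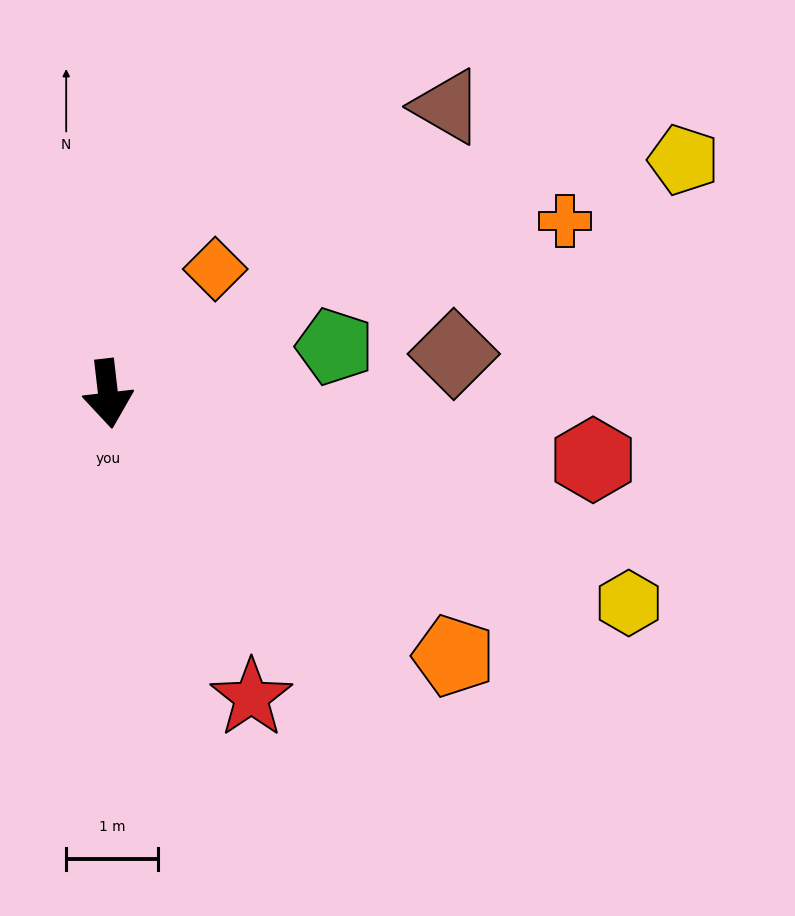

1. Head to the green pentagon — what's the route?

turn left 95°, forward 2.5 m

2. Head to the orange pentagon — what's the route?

turn left 46°, forward 4.7 m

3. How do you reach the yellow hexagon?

turn left 62°, forward 6.1 m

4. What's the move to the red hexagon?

turn left 76°, forward 5.3 m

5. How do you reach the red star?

turn left 19°, forward 3.7 m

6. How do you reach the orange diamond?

turn left 133°, forward 1.8 m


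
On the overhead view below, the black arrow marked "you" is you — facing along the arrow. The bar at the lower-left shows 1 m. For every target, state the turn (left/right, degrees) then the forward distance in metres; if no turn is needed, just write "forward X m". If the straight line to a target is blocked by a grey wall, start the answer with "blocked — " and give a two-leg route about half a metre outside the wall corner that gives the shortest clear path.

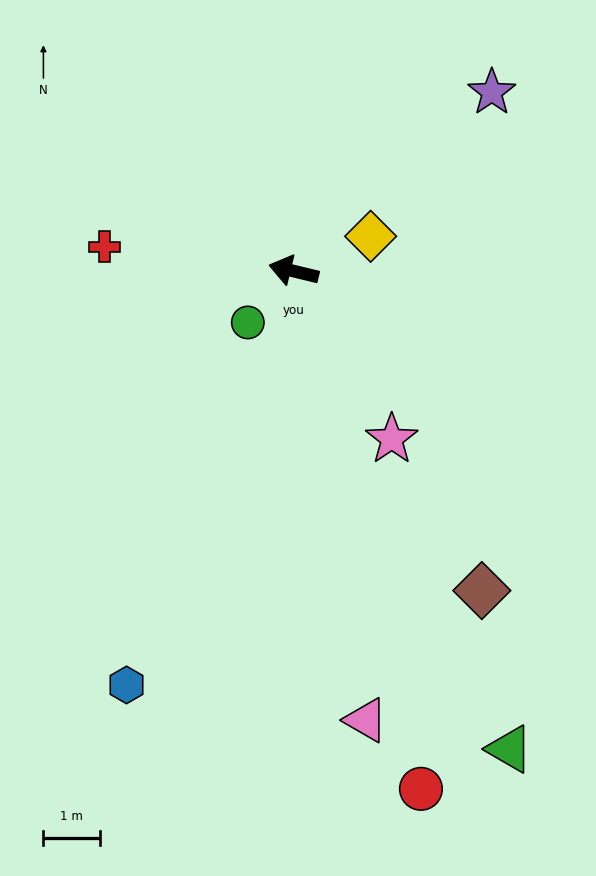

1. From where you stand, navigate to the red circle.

turn left 117°, forward 9.4 m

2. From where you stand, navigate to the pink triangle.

turn left 113°, forward 8.0 m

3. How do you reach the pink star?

turn left 134°, forward 3.4 m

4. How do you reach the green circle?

turn left 62°, forward 1.2 m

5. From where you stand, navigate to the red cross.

turn left 6°, forward 3.4 m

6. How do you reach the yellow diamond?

turn right 142°, forward 1.5 m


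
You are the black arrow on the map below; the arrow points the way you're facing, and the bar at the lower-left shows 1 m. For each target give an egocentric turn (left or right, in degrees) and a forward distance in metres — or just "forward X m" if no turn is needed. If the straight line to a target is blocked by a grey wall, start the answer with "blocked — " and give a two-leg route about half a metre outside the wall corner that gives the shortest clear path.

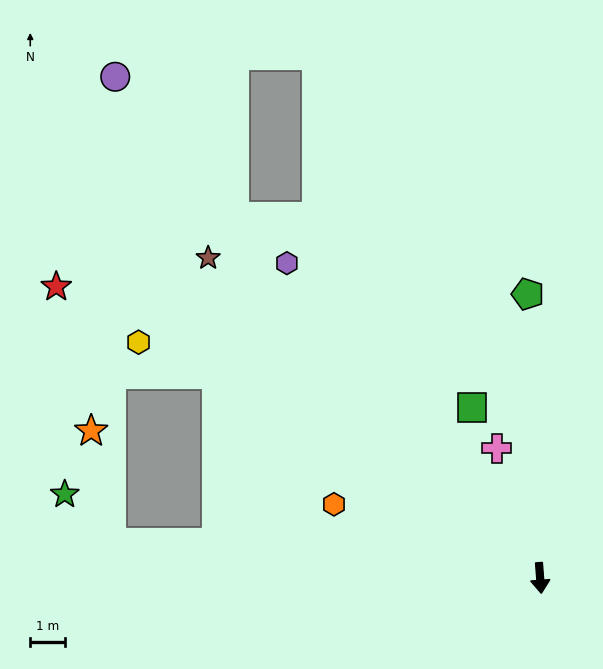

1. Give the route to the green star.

blocked — turn right 99°, forward 12.5 m, then turn right 41°, forward 1.9 m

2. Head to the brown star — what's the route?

turn right 138°, forward 13.4 m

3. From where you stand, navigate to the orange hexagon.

turn right 114°, forward 6.4 m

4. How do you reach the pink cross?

turn right 166°, forward 4.0 m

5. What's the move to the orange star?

blocked — turn right 99°, forward 12.5 m, then turn right 75°, forward 3.3 m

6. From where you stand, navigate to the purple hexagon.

turn right 146°, forward 11.7 m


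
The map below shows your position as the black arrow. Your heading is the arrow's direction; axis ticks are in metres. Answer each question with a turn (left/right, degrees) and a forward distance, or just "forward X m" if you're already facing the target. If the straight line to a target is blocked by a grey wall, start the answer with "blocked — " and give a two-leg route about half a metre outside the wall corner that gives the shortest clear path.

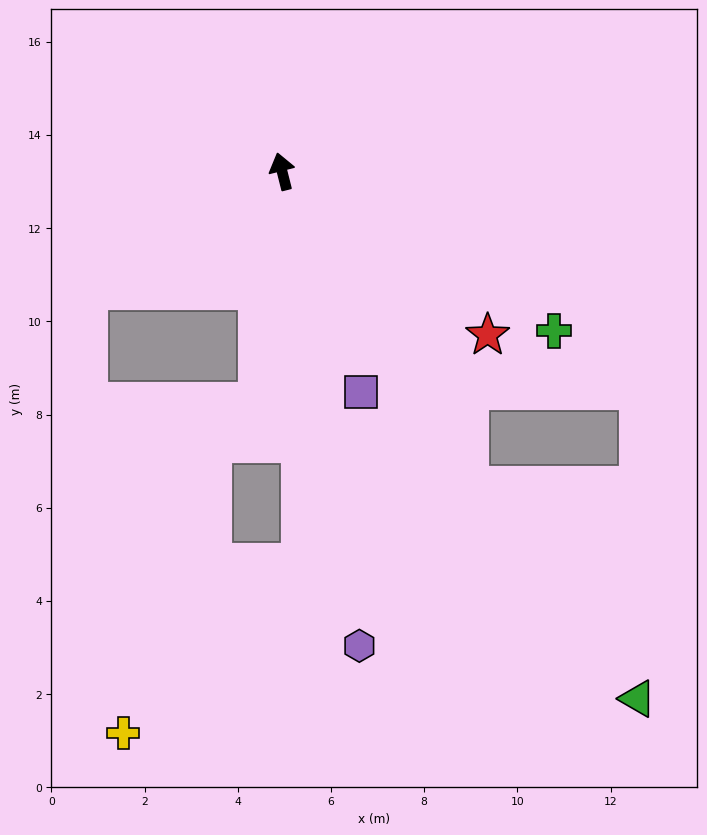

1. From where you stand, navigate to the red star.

turn right 143°, forward 5.6 m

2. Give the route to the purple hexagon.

turn left 175°, forward 10.3 m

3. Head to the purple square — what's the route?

turn right 174°, forward 5.0 m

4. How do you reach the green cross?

turn right 134°, forward 6.8 m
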